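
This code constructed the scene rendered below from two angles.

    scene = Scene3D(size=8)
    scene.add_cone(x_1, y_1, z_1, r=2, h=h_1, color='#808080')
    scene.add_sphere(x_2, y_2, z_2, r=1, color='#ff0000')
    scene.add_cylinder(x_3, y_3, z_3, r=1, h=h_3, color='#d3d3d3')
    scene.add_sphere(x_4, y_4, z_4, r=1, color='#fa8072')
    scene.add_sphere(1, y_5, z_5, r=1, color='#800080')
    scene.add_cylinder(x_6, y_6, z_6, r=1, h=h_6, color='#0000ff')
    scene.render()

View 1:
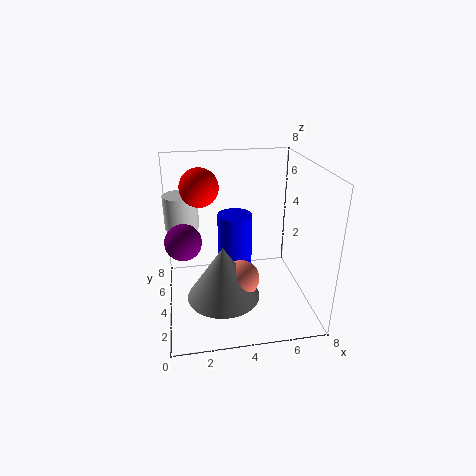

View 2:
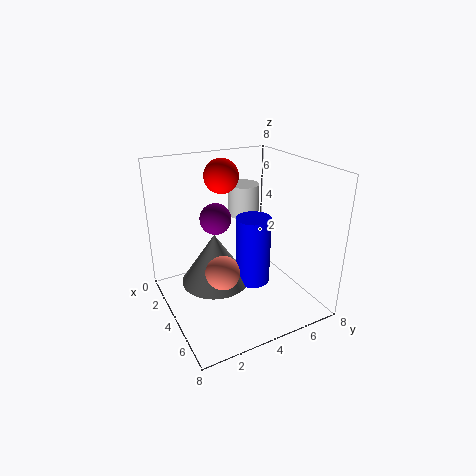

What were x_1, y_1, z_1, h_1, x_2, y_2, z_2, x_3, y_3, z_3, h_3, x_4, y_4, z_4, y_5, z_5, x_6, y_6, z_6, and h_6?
x_1 = 3
y_1 = 3
z_1 = 1
h_1 = 3
x_2 = 2
y_2 = 4
z_2 = 7
x_3 = 1
y_3 = 6
z_3 = 4
h_3 = 2
x_4 = 4
y_4 = 3
z_4 = 2
y_5 = 4
z_5 = 4
x_6 = 4
y_6 = 5
z_6 = 1
h_6 = 4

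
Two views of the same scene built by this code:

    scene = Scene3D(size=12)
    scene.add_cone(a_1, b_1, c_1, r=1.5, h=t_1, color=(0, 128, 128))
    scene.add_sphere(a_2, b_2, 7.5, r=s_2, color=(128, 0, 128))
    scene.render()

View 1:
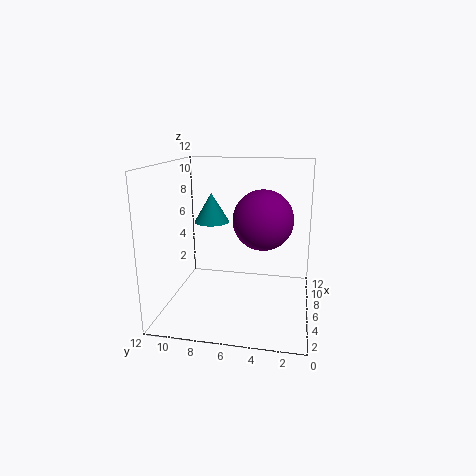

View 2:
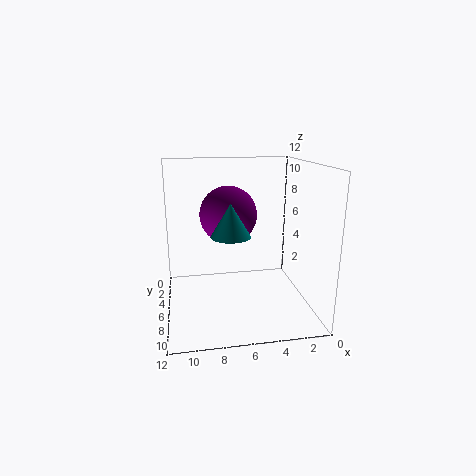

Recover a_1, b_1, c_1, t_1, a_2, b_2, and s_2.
a_1 = 7
b_1 = 8.5
c_1 = 7
t_1 = 2.5
a_2 = 6.5
b_2 = 4
s_2 = 2.5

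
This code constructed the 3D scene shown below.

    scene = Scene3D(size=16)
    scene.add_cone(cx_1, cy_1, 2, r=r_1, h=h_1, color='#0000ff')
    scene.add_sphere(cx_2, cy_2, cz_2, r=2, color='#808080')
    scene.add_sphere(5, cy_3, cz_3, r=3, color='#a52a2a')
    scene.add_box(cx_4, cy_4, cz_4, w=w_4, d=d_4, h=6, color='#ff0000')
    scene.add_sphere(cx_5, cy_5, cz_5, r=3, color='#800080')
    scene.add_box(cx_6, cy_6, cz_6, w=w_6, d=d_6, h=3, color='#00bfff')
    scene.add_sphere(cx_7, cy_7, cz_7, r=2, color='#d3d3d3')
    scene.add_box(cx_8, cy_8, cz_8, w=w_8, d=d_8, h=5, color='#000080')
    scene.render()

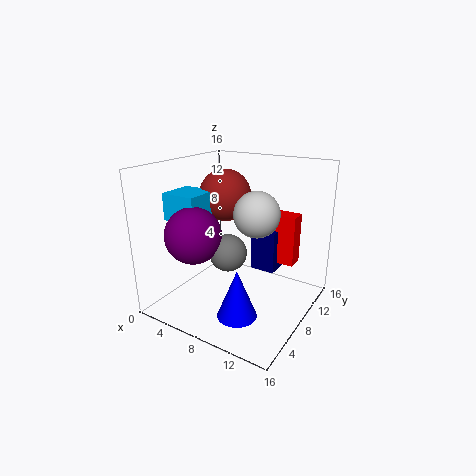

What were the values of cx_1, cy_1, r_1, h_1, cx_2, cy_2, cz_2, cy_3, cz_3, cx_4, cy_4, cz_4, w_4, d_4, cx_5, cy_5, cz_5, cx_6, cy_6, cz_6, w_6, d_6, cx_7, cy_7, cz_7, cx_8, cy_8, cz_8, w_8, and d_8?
cx_1 = 11; cy_1 = 3; r_1 = 2; h_1 = 5; cx_2 = 8; cy_2 = 6; cz_2 = 7; cy_3 = 10; cz_3 = 12; cx_4 = 9; cy_4 = 12; cz_4 = 4; w_4 = 4; d_4 = 2; cx_5 = 5; cy_5 = 4; cz_5 = 9; cx_6 = 1; cy_6 = 4; cz_6 = 10; w_6 = 4; d_6 = 4; cx_7 = 13; cy_7 = 3; cz_7 = 13; cx_8 = 8; cy_8 = 11; cz_8 = 3; w_8 = 3; d_8 = 5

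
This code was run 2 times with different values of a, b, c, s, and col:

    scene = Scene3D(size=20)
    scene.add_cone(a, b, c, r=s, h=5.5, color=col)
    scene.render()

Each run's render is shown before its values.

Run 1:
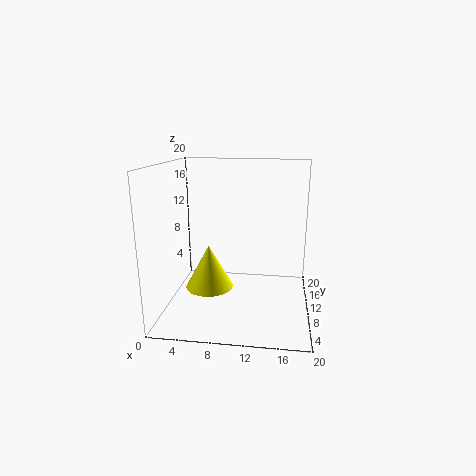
a = 7
b = 5
c = 5
s = 3
col = 'yellow'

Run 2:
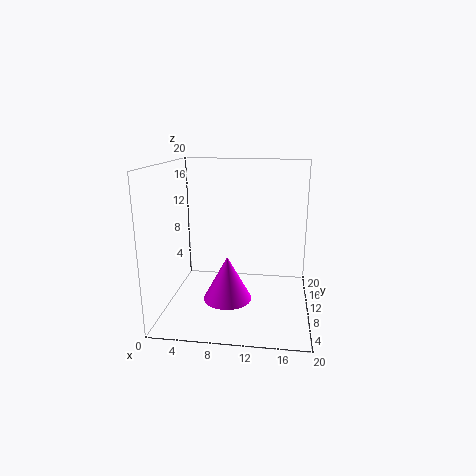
a = 9.5
b = 4
c = 4
s = 3
col = 'magenta'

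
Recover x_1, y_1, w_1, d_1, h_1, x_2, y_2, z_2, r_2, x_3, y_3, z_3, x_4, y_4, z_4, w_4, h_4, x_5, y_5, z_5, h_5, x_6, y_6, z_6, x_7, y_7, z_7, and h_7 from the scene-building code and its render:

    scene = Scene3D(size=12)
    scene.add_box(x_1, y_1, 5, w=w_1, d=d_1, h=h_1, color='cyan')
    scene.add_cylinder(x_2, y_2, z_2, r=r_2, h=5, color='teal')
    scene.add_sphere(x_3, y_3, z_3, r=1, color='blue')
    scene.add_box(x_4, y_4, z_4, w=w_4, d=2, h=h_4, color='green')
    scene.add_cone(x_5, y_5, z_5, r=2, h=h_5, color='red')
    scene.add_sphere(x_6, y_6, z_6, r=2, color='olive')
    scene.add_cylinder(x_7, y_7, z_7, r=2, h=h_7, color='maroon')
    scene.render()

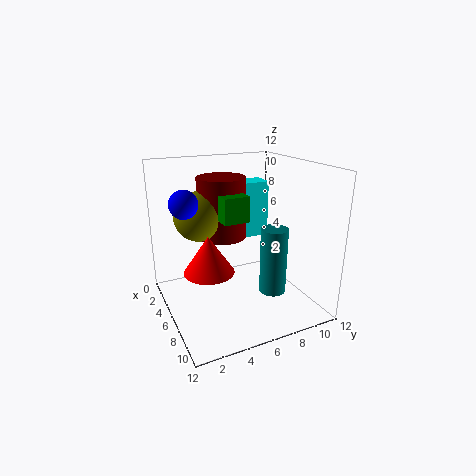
x_1 = 2; y_1 = 7; w_1 = 2; d_1 = 3; h_1 = 5; x_2 = 10; y_2 = 7; z_2 = 3; r_2 = 1; x_3 = 8; y_3 = 1; z_3 = 10; x_4 = 6; y_4 = 4; z_4 = 8; w_4 = 2; h_4 = 2; x_5 = 7; y_5 = 3; z_5 = 4; h_5 = 3; x_6 = 5; y_6 = 3; z_6 = 8; x_7 = 5; y_7 = 5; z_7 = 6; h_7 = 5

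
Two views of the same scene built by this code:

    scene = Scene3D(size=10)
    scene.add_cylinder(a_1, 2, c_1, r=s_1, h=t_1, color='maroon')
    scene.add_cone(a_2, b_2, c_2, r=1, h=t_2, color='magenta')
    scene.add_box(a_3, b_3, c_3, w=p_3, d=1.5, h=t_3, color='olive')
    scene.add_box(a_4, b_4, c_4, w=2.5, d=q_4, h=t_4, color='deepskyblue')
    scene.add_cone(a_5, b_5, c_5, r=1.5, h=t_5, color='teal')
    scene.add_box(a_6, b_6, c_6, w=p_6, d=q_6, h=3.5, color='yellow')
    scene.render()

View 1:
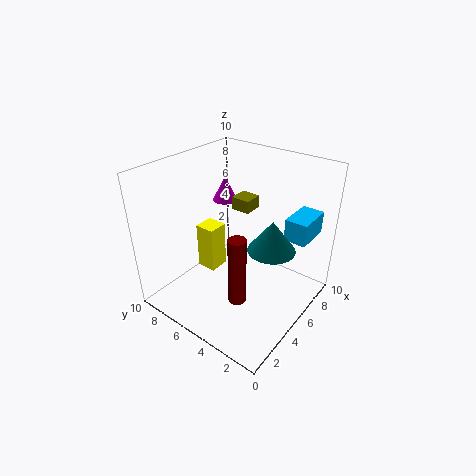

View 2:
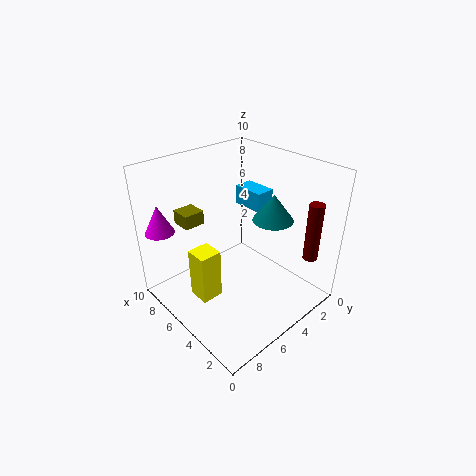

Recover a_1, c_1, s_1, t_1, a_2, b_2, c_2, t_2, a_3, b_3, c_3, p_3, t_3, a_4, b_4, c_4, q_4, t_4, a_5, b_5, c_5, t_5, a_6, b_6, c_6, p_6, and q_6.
a_1 = 1
c_1 = 4
s_1 = 0.5
t_1 = 4
a_2 = 8.5
b_2 = 9
c_2 = 5.5
t_2 = 2
a_3 = 7.5
b_3 = 6
c_3 = 5.5
p_3 = 1.5
t_3 = 1
a_4 = 6
b_4 = 0.5
c_4 = 5.5
q_4 = 1.5
t_4 = 1.5
a_5 = 4.5
b_5 = 2
c_5 = 5.5
t_5 = 2
a_6 = 4.5
b_6 = 7
c_6 = 1.5
p_6 = 1.5
q_6 = 1.5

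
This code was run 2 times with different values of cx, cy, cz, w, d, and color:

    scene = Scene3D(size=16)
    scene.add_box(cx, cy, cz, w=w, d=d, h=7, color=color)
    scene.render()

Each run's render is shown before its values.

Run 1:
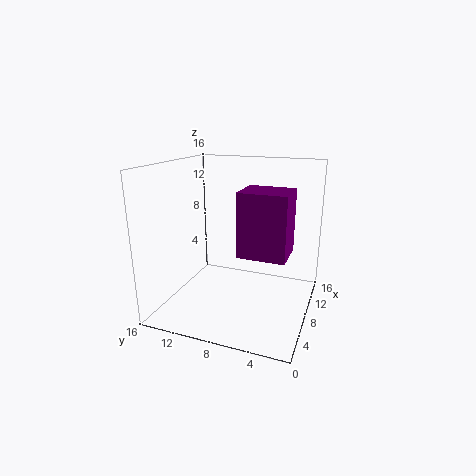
cx = 6; cy = 2.25; cz = 6.5; w = 4.5; d = 5.25; color = 'purple'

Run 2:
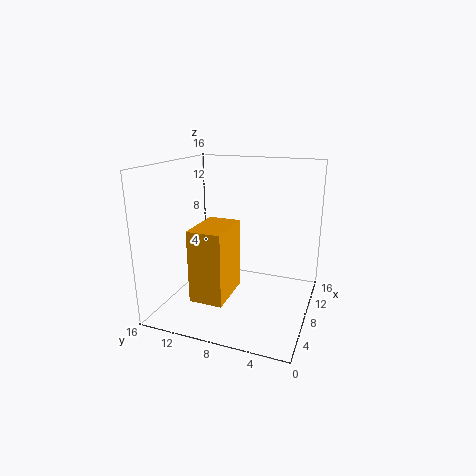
cx = 0.25; cy = 6.75; cz = 4; w = 5; d = 3.25; color = 'orange'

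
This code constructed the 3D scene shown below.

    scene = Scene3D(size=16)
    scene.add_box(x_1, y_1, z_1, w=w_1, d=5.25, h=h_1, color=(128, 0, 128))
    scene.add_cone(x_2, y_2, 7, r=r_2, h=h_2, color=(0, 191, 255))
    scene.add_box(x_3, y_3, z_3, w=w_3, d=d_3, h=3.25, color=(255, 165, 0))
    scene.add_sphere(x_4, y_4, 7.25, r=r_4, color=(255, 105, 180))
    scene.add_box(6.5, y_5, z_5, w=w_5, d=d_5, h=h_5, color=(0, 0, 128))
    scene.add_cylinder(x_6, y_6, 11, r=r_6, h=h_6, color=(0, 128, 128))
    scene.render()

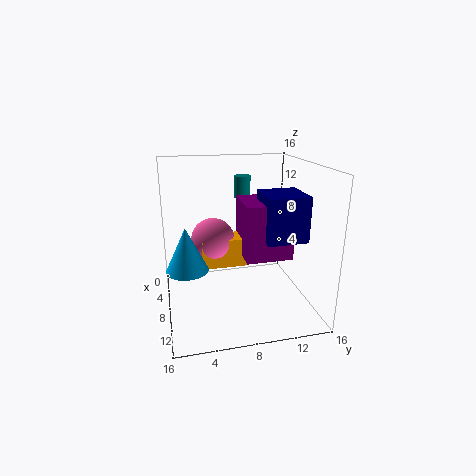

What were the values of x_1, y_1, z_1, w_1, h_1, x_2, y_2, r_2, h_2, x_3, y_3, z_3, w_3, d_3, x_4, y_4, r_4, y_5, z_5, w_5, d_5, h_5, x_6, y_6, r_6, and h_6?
x_1 = 4.75, y_1 = 8.5, z_1 = 5.75, w_1 = 5.5, h_1 = 6.25, x_2 = 12.5, y_2 = 2, r_2 = 2, h_2 = 4.25, x_3 = 5.25, y_3 = 4, z_3 = 4.5, w_3 = 2.75, d_3 = 5.25, x_4 = 6, y_4 = 5.5, r_4 = 2.5, y_5 = 10.5, z_5 = 8, w_5 = 4.75, d_5 = 4.5, h_5 = 5, x_6 = 2, y_6 = 10, r_6 = 1, h_6 = 2.75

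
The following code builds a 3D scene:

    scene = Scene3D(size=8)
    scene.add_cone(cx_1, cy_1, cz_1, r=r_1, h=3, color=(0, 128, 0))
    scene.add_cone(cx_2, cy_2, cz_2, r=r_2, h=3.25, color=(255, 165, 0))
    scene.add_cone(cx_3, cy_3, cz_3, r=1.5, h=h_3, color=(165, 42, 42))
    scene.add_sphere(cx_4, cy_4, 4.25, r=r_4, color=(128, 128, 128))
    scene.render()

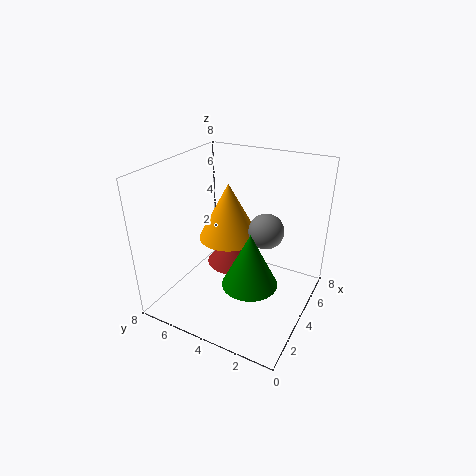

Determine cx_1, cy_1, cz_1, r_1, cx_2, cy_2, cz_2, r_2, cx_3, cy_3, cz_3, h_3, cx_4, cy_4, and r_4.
cx_1 = 3; cy_1 = 2.75; cz_1 = 2; r_1 = 1.5; cx_2 = 4.75; cy_2 = 5; cz_2 = 3.5; r_2 = 1.75; cx_3 = 4; cy_3 = 4.25; cz_3 = 2.5; h_3 = 1.75; cx_4 = 5; cy_4 = 2.75; r_4 = 1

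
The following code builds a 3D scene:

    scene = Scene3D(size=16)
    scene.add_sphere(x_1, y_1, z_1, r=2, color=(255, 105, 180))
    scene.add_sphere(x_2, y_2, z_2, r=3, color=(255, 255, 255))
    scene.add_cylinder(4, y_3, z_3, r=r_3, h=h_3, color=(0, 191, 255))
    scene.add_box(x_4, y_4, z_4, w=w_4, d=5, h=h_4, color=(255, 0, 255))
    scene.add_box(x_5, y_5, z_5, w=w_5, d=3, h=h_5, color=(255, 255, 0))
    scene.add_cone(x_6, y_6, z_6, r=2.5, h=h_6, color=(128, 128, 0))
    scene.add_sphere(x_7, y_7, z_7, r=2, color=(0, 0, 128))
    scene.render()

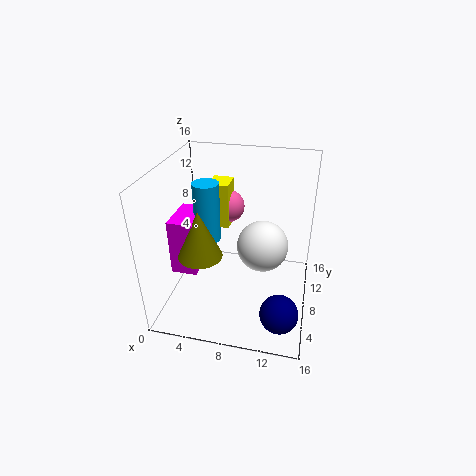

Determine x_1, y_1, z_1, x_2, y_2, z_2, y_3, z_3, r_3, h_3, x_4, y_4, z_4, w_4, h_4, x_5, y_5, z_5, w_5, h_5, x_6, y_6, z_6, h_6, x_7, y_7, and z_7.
x_1 = 5.5; y_1 = 13.5; z_1 = 9; x_2 = 10.5; y_2 = 10; z_2 = 6; y_3 = 9.5; z_3 = 6.5; r_3 = 1.5; h_3 = 7; x_4 = 0.5; y_4 = 6; z_4 = 3.5; w_4 = 3; h_4 = 6.5; x_5 = 3.5; y_5 = 11.5; z_5 = 7; w_5 = 2.5; h_5 = 5.5; x_6 = 4; y_6 = 6.5; z_6 = 6; h_6 = 5.5; x_7 = 13.5; y_7 = 3; z_7 = 2.5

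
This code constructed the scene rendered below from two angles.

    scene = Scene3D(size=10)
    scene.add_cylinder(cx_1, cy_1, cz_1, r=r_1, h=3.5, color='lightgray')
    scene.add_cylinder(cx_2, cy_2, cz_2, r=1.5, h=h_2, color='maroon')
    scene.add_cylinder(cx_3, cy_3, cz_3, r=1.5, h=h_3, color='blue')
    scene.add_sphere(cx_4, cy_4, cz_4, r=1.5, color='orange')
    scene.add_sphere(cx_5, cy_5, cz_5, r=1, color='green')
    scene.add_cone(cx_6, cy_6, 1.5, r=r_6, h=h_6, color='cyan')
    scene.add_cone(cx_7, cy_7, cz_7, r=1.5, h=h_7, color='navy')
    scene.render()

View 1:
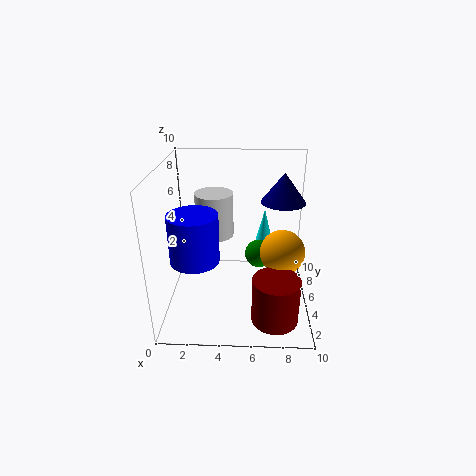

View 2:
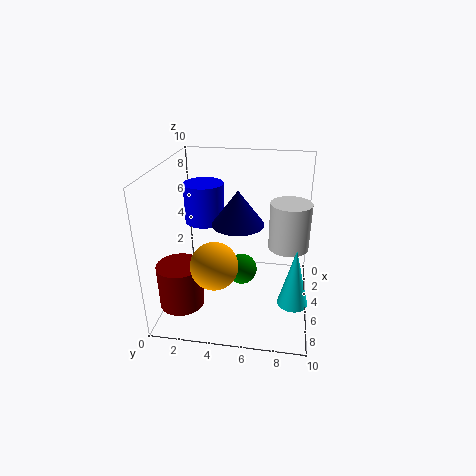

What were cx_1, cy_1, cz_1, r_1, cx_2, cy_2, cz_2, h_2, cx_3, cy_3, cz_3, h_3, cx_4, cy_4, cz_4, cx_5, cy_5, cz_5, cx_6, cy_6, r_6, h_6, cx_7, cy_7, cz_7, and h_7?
cx_1 = 3
cy_1 = 8.5
cz_1 = 3.5
r_1 = 1.5
cx_2 = 7.5
cy_2 = 1.5
cz_2 = 1
h_2 = 3
cx_3 = 2.5
cy_3 = 2
cz_3 = 5
h_3 = 3
cx_4 = 8
cy_4 = 4
cz_4 = 4.5
cx_5 = 6.5
cy_5 = 5.5
cz_5 = 3.5
cx_6 = 7
cy_6 = 9
r_6 = 1
h_6 = 4
cx_7 = 8
cy_7 = 5.5
cz_7 = 7.5
h_7 = 2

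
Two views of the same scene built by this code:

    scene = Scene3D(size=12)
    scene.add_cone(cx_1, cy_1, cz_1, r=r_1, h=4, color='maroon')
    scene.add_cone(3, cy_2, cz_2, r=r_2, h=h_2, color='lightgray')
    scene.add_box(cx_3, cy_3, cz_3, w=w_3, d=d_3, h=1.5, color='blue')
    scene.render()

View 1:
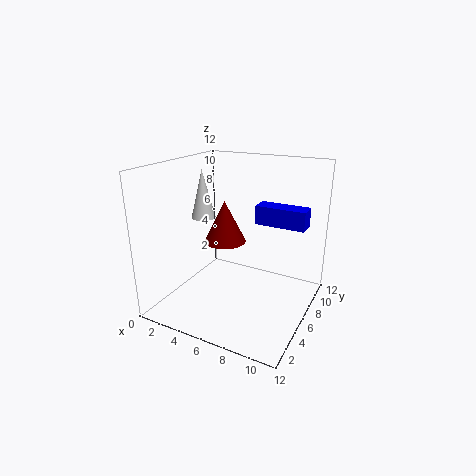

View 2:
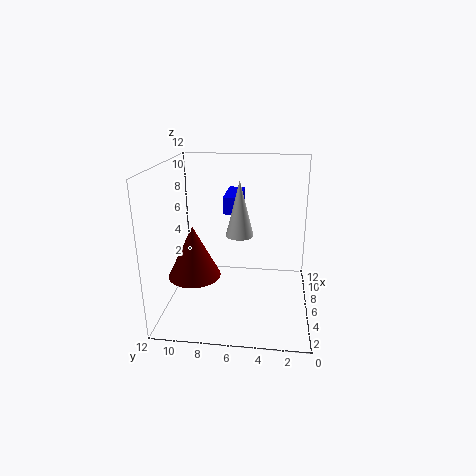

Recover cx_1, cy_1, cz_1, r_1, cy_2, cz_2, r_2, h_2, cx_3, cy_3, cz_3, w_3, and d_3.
cx_1 = 3; cy_1 = 9; cz_1 = 4; r_1 = 2; cy_2 = 5.5; cz_2 = 7.5; r_2 = 1; h_2 = 4; cx_3 = 7.5; cy_3 = 6; cz_3 = 7.5; w_3 = 4; d_3 = 1.5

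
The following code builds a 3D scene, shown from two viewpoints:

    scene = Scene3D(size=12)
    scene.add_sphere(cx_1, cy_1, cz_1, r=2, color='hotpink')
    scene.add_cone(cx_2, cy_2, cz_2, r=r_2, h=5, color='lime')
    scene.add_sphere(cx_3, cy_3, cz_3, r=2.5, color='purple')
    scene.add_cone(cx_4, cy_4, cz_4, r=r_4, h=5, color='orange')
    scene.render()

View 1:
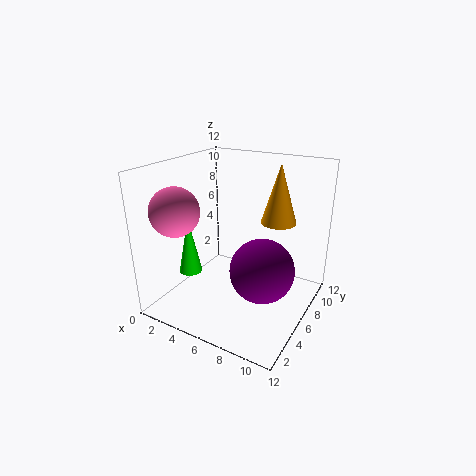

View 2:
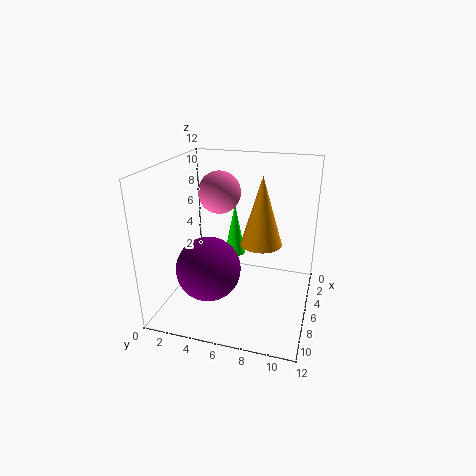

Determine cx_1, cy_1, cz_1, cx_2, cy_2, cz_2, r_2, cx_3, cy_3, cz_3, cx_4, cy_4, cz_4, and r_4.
cx_1 = 2, cy_1 = 3, cz_1 = 8.5, cx_2 = 2, cy_2 = 4.5, cz_2 = 2.5, r_2 = 1, cx_3 = 9, cy_3 = 4.5, cz_3 = 4.5, cx_4 = 8.5, cy_4 = 8.5, cz_4 = 7, r_4 = 1.5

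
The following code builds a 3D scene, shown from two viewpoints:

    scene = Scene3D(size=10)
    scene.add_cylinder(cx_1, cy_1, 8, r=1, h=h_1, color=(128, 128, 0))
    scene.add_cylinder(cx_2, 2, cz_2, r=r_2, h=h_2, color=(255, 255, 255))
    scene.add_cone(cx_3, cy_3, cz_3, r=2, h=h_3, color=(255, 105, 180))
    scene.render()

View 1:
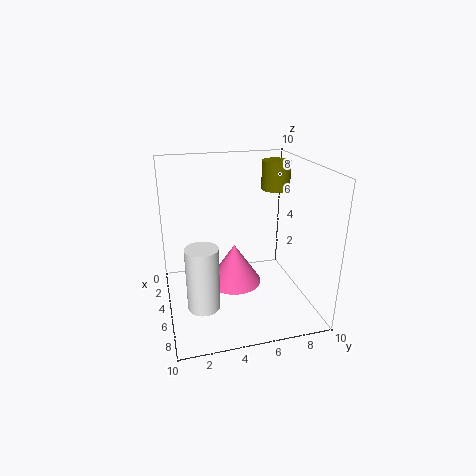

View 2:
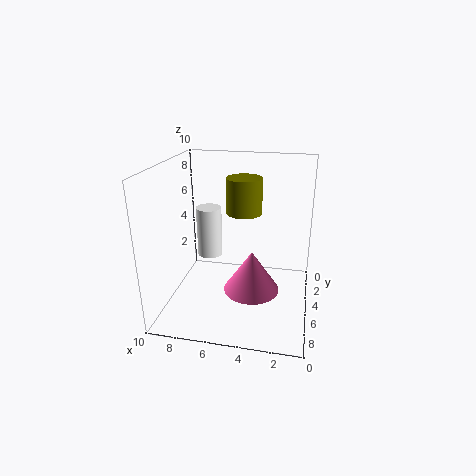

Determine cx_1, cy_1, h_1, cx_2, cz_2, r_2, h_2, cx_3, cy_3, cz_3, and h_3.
cx_1 = 4, cy_1 = 8, h_1 = 2, cx_2 = 8, cz_2 = 2, r_2 = 1, h_2 = 4, cx_3 = 4, cy_3 = 5, cz_3 = 1, h_3 = 3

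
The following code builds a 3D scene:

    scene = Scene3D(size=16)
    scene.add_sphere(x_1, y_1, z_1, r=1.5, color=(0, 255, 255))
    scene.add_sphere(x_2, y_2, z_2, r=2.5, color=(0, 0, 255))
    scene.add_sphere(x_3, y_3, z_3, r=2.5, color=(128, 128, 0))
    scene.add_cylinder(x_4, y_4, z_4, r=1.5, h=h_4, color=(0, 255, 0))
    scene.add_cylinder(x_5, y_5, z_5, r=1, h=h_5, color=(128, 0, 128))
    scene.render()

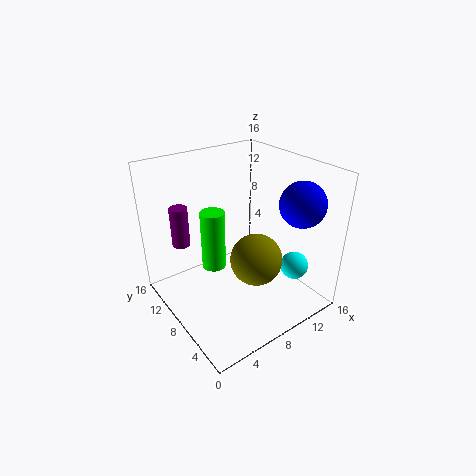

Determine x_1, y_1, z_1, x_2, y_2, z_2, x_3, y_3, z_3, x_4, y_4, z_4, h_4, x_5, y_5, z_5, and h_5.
x_1 = 12, y_1 = 3, z_1 = 5.5, x_2 = 13.5, y_2 = 4, z_2 = 12, x_3 = 6.5, y_3 = 3, z_3 = 8.5, x_4 = 7.5, y_4 = 12.5, z_4 = 2, h_4 = 7.5, x_5 = 3, y_5 = 12, z_5 = 7, h_5 = 4.5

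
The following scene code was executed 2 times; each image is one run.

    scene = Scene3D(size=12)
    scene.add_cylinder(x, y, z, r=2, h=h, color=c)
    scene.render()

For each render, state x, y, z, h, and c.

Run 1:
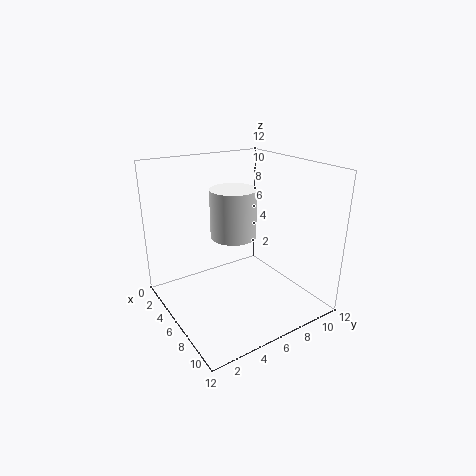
x = 4.5, y = 6.5, z = 5.5, h = 4.25, c = 'white'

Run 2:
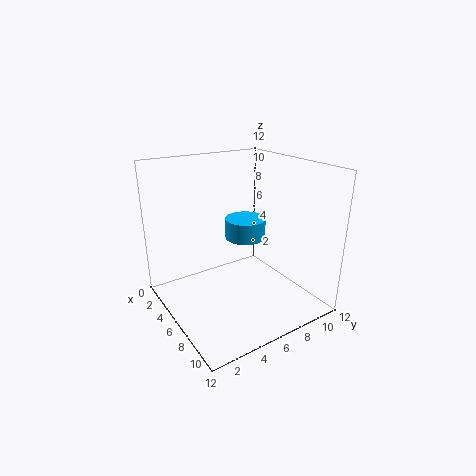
x = 2, y = 9.5, z = 3.75, h = 2, c = 'deepskyblue'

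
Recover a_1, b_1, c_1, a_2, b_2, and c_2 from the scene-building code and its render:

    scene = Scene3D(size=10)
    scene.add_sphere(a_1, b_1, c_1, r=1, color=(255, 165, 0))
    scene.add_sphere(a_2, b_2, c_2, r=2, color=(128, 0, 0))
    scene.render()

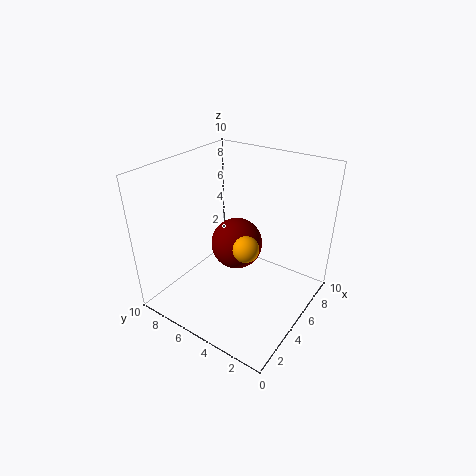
a_1 = 6
b_1 = 5
c_1 = 3.5
a_2 = 7
b_2 = 6.5
c_2 = 3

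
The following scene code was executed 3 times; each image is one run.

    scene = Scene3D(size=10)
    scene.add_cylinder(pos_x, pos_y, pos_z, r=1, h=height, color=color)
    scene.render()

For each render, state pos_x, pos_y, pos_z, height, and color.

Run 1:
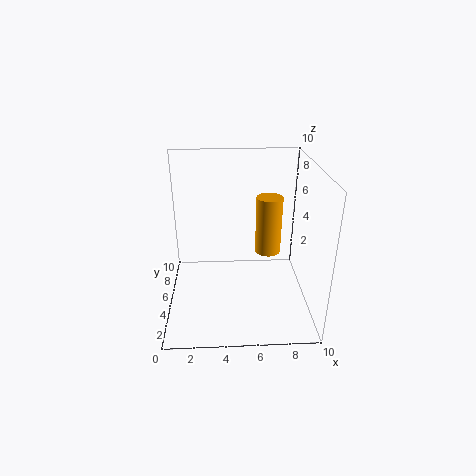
pos_x = 7.5
pos_y = 7.5
pos_z = 2.5
height = 4.5
color = 'orange'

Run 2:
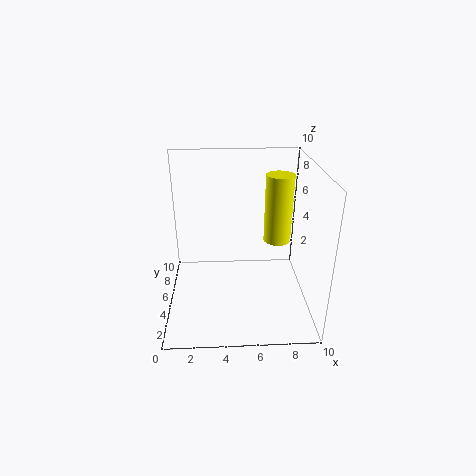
pos_x = 8
pos_y = 6.5
pos_z = 4
height = 5
color = 'yellow'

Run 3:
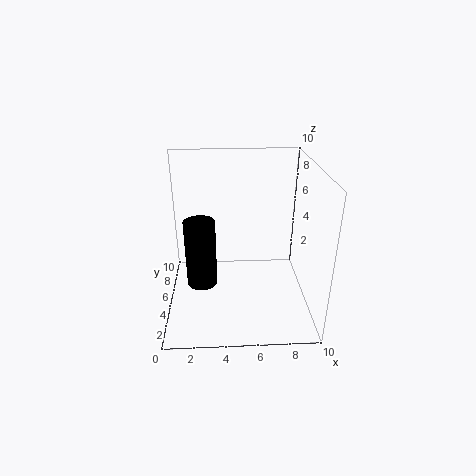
pos_x = 2.5
pos_y = 3.5
pos_z = 2.5
height = 4.5
color = 'black'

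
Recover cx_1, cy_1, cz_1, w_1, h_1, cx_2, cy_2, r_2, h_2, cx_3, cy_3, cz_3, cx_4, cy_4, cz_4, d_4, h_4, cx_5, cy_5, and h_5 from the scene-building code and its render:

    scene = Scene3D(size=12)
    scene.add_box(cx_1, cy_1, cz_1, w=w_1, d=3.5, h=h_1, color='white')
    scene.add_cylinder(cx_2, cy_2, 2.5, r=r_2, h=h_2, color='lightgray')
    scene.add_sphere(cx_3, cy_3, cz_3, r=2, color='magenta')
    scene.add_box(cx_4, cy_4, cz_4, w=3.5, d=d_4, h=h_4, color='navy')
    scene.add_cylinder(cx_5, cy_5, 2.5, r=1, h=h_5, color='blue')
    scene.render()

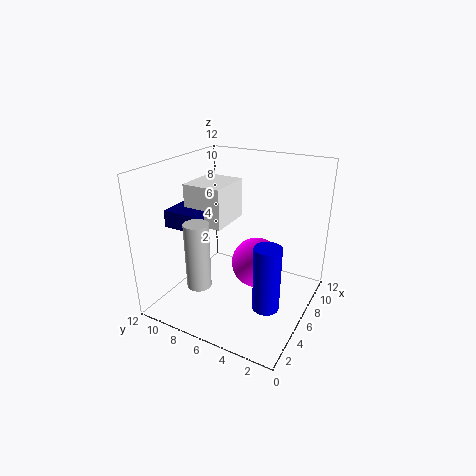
cx_1 = 5.5
cy_1 = 7.5
cz_1 = 6.5
w_1 = 4
h_1 = 3.5
cx_2 = 3
cy_2 = 8
r_2 = 1
h_2 = 5.5
cx_3 = 5.5
cy_3 = 4
cz_3 = 4.5
cx_4 = 4
cy_4 = 9
cz_4 = 6.5
d_4 = 3
h_4 = 1.5
cx_5 = 3
cy_5 = 2
h_5 = 5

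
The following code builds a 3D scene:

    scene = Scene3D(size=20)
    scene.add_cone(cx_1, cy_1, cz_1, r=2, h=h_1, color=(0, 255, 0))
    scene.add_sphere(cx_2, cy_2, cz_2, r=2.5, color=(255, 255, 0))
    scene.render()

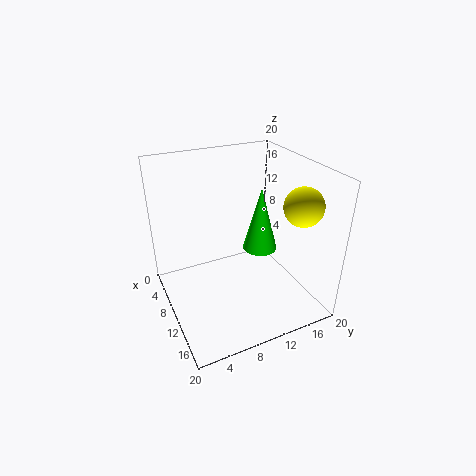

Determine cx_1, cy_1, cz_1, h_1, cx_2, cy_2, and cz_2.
cx_1 = 16; cy_1 = 10; cz_1 = 12; h_1 = 7.5; cx_2 = 16; cy_2 = 16; cz_2 = 16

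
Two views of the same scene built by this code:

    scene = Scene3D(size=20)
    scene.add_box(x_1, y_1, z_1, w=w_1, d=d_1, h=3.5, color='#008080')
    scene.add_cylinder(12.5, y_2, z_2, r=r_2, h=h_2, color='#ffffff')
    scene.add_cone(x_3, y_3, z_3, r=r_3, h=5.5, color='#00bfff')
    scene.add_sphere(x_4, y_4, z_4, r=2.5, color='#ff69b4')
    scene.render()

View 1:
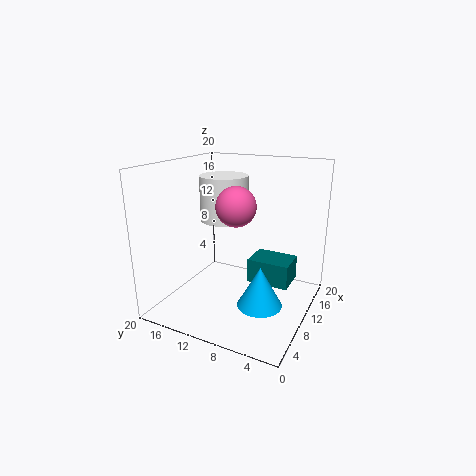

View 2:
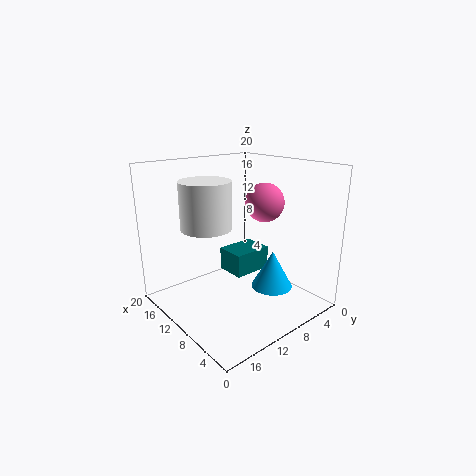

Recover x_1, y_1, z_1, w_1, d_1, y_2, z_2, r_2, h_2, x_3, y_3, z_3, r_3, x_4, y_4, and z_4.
x_1 = 11
y_1 = 3
z_1 = 3
w_1 = 4.5
d_1 = 6
y_2 = 13.5
z_2 = 11.5
r_2 = 3.5
h_2 = 6.5
x_3 = 7.5
y_3 = 5.5
z_3 = 2
r_3 = 3
x_4 = 6.5
y_4 = 8.5
z_4 = 15.5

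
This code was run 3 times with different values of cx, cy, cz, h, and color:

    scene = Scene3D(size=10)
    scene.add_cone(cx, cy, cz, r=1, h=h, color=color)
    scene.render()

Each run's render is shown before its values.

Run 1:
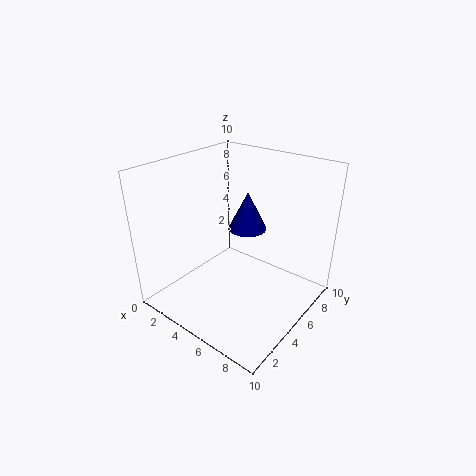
cx = 8; cy = 2; cz = 8; h = 2; color = 'navy'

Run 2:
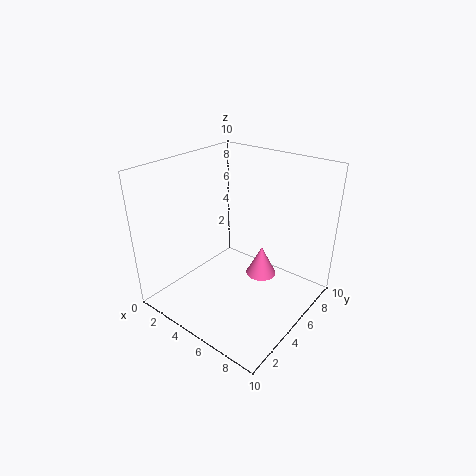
cx = 7; cy = 5; cz = 3; h = 2; color = 'hotpink'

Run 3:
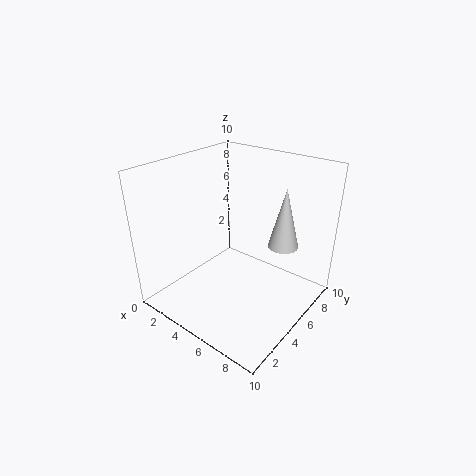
cx = 8; cy = 6; cz = 5; h = 4; color = 'lightgray'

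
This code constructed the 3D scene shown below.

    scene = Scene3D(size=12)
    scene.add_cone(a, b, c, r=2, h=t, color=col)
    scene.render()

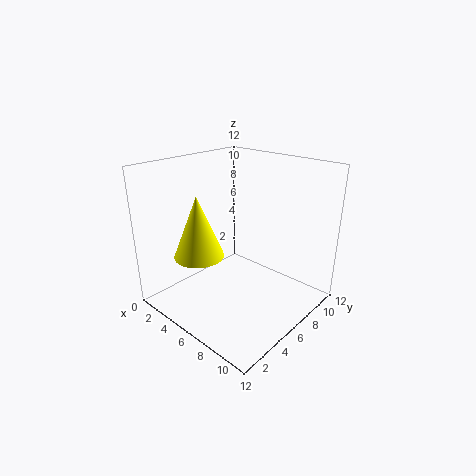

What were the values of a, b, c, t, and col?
a = 4.5
b = 3
c = 5
t = 5
col = 'yellow'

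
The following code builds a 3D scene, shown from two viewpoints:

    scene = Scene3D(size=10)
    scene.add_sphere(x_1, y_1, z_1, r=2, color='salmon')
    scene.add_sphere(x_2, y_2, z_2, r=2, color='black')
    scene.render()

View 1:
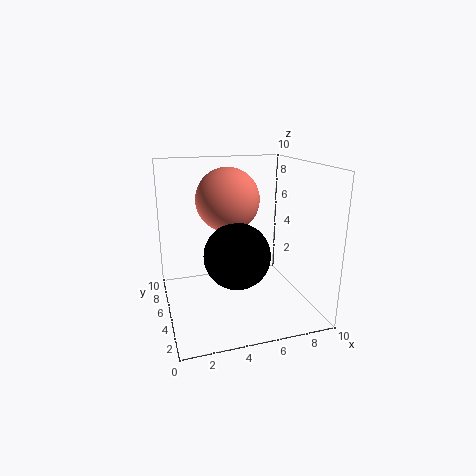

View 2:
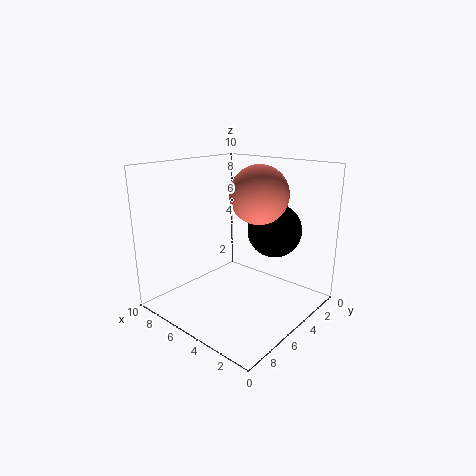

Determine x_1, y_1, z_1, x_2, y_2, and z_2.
x_1 = 4; y_1 = 4; z_1 = 8; x_2 = 4; y_2 = 2; z_2 = 5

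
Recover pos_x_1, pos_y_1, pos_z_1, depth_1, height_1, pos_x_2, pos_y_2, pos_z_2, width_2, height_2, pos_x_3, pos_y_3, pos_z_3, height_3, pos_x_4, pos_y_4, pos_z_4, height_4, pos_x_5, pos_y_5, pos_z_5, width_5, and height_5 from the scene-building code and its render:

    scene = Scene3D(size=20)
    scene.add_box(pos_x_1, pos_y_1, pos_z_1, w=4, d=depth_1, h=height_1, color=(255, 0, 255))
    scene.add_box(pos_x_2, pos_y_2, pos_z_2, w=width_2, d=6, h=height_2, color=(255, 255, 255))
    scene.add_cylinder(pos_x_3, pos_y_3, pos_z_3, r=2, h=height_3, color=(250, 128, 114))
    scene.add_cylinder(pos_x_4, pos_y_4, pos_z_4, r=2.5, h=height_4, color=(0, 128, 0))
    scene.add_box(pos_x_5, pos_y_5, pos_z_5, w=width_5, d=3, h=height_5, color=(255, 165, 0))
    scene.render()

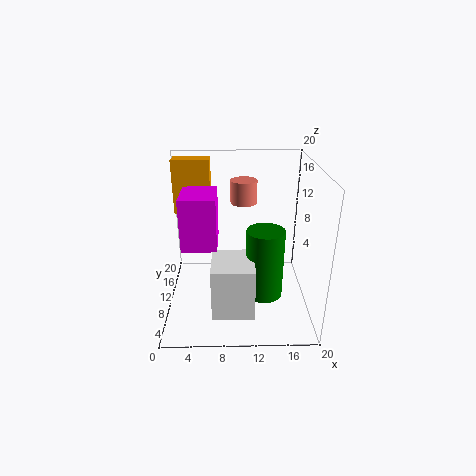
pos_x_1 = 3.5; pos_y_1 = 1.5; pos_z_1 = 12.5; depth_1 = 5; height_1 = 6; pos_x_2 = 6.5; pos_y_2 = 2.5; pos_z_2 = 2; width_2 = 5.5; height_2 = 7; pos_x_3 = 11; pos_y_3 = 16; pos_z_3 = 13; height_3 = 3.5; pos_x_4 = 13.5; pos_y_4 = 7; pos_z_4 = 3; height_4 = 9.5; pos_x_5 = 0.5; pos_y_5 = 15.5; pos_z_5 = 11.5; width_5 = 5.5; height_5 = 8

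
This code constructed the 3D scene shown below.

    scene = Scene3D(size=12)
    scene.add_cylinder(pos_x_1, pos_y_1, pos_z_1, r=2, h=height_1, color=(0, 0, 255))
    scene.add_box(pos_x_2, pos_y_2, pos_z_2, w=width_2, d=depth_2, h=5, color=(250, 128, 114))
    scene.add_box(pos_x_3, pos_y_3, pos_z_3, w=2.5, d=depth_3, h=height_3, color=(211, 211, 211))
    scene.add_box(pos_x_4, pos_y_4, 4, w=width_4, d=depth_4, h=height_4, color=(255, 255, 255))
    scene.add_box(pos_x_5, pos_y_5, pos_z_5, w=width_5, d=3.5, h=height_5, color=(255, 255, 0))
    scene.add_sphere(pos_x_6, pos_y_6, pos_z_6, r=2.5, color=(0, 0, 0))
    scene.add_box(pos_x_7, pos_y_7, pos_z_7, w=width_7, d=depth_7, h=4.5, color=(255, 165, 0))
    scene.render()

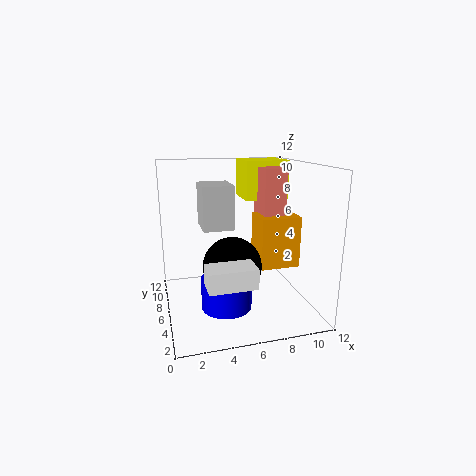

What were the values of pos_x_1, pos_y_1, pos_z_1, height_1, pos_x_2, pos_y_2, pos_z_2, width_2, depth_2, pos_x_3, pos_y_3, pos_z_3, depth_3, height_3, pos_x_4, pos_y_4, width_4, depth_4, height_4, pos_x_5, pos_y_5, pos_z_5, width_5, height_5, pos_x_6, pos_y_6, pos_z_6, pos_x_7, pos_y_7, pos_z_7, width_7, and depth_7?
pos_x_1 = 4.5; pos_y_1 = 4; pos_z_1 = 1; height_1 = 2.5; pos_x_2 = 8.5; pos_y_2 = 6.5; pos_z_2 = 6.5; width_2 = 2; depth_2 = 3; pos_x_3 = 3; pos_y_3 = 5; pos_z_3 = 7; depth_3 = 3; height_3 = 3.5; pos_x_4 = 2.5; pos_y_4 = 0.5; width_4 = 3.5; depth_4 = 2; height_4 = 1.5; pos_x_5 = 7.5; pos_y_5 = 8.5; pos_z_5 = 8.5; width_5 = 4; height_5 = 3.5; pos_x_6 = 5.5; pos_y_6 = 6; pos_z_6 = 3.5; pos_x_7 = 8; pos_y_7 = 5.5; pos_z_7 = 3; width_7 = 3.5; depth_7 = 3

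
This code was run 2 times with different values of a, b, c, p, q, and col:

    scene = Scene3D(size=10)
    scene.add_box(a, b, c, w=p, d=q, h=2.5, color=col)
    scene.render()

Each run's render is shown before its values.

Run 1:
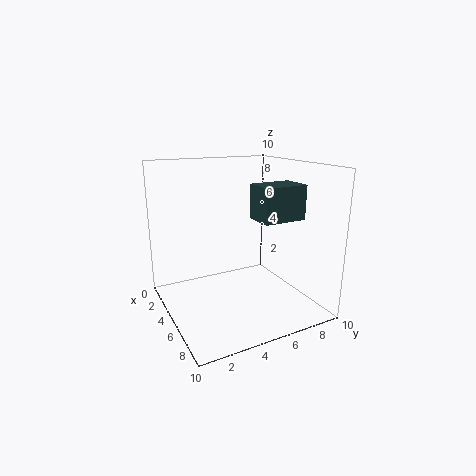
a = 4; b = 6.5; c = 6; p = 2.25; q = 3.25; col = 'darkslategray'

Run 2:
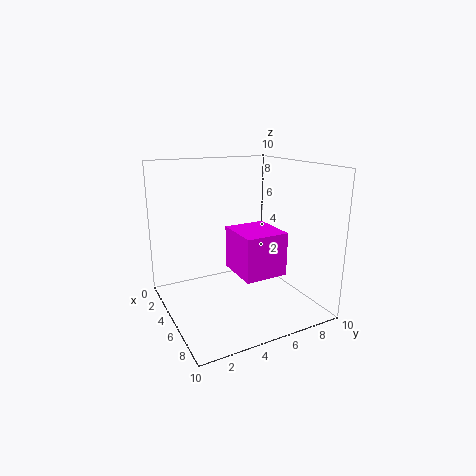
a = 7.25; b = 3; c = 4.25; p = 2.75; q = 2.5; col = 'magenta'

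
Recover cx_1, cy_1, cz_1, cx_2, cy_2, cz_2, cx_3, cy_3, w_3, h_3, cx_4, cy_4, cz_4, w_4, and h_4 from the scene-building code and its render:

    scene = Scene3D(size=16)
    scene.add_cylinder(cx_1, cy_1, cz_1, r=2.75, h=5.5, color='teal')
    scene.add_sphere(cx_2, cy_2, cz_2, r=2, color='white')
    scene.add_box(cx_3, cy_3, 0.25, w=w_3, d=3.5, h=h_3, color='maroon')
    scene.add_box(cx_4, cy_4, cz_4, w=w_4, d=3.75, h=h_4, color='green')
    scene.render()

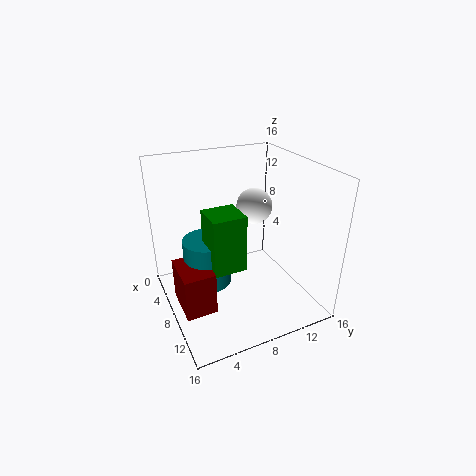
cx_1 = 6; cy_1 = 5; cz_1 = 2; cx_2 = 7; cy_2 = 10.5; cz_2 = 11; cx_3 = 5; cy_3 = 1; w_3 = 5; h_3 = 5; cx_4 = 6; cy_4 = 4.5; cz_4 = 4.75; w_4 = 3.75; h_4 = 6.5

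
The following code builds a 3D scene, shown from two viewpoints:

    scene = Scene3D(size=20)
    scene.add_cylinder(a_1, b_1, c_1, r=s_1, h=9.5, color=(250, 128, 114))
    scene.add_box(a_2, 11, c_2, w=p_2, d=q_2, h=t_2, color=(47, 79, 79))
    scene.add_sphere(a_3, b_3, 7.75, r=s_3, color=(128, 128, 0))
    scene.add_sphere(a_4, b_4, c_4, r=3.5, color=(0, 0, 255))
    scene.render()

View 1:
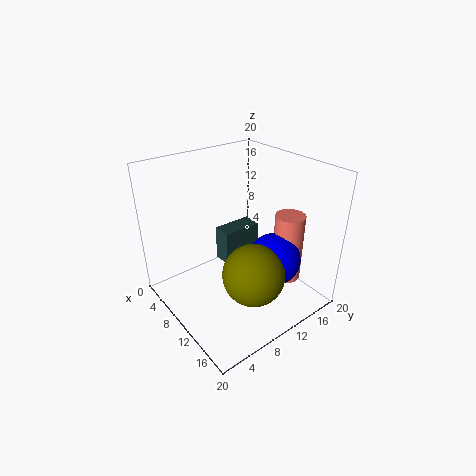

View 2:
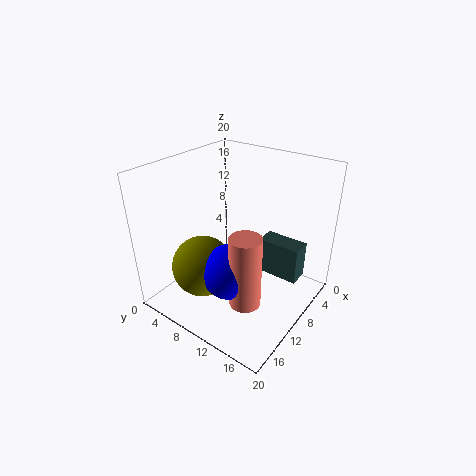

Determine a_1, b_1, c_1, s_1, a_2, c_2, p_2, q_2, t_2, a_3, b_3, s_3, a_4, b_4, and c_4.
a_1 = 15
b_1 = 14.75
c_1 = 4.5
s_1 = 2
a_2 = 3
c_2 = 2.75
p_2 = 3
q_2 = 6.25
t_2 = 5.5
a_3 = 15.5
b_3 = 8.25
s_3 = 4
a_4 = 15
b_4 = 12.25
c_4 = 8.25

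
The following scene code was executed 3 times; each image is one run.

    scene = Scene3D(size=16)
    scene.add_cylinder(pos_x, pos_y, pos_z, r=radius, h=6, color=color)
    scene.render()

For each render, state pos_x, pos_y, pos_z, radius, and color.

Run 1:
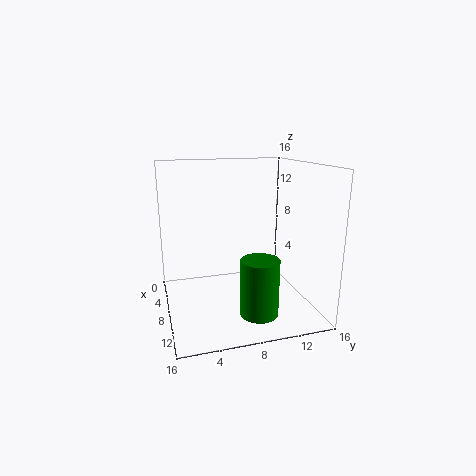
pos_x = 12.5; pos_y = 9; pos_z = 1; radius = 2; color = 'green'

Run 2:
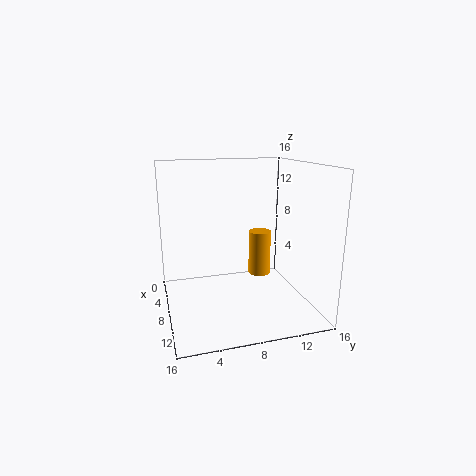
pos_x = 1.5; pos_y = 13; pos_z = 0.5; radius = 1.5; color = 'orange'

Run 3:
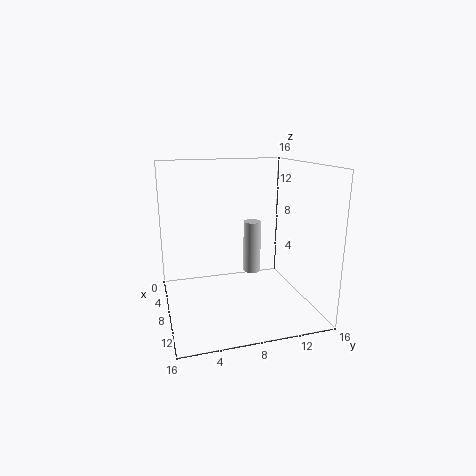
pos_x = 7; pos_y = 10; pos_z = 3.5; radius = 1; color = 'lightgray'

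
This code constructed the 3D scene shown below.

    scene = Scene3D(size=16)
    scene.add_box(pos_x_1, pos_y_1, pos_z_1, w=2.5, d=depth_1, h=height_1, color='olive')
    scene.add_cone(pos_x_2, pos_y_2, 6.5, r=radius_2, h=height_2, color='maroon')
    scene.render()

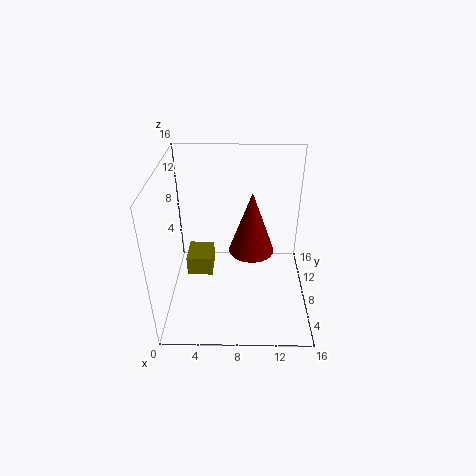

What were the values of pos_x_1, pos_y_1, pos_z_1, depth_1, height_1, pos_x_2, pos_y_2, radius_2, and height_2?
pos_x_1 = 3; pos_y_1 = 3.5; pos_z_1 = 6.5; depth_1 = 3; height_1 = 2; pos_x_2 = 9.5; pos_y_2 = 8; radius_2 = 2.5; height_2 = 7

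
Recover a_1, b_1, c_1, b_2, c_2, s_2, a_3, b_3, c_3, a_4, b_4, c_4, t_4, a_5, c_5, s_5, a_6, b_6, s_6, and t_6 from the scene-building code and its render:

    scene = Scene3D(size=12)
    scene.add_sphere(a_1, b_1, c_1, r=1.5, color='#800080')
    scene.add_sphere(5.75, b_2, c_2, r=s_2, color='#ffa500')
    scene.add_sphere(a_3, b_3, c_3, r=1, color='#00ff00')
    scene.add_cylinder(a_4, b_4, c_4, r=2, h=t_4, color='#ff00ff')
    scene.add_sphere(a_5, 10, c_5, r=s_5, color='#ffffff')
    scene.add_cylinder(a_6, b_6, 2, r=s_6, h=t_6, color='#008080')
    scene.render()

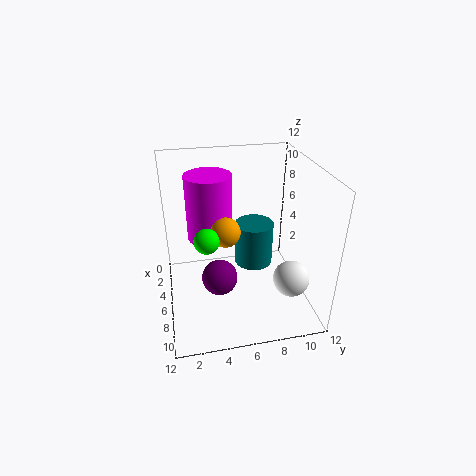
a_1 = 6.75, b_1 = 4.25, c_1 = 2.75, b_2 = 5, c_2 = 6.5, s_2 = 1.25, a_3 = 7.25, b_3 = 3.25, c_3 = 6.75, a_4 = 3.5, b_4 = 4, c_4 = 5, t_4 = 5.75, a_5 = 8.5, c_5 = 3, s_5 = 1.5, a_6 = 3.75, b_6 = 8, s_6 = 1.75, t_6 = 4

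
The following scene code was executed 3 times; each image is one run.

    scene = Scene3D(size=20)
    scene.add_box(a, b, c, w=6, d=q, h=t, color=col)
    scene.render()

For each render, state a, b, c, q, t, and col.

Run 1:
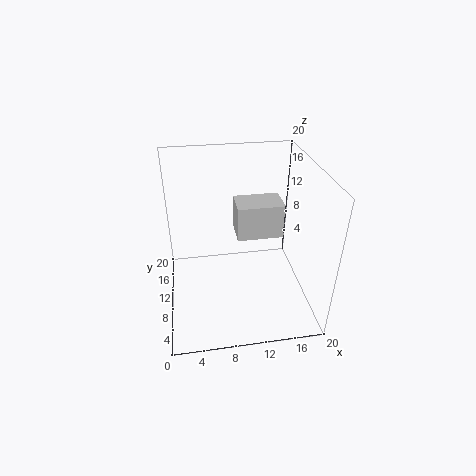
a = 9.5, b = 7, c = 11.5, q = 4, t = 4.5, col = 'lightgray'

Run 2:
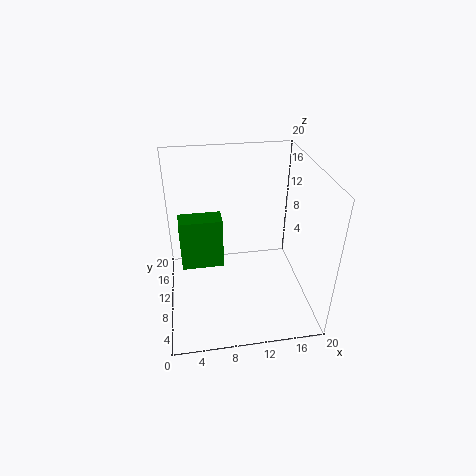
a = 2, b = 10.5, c = 5, q = 3, t = 7.5, col = 'green'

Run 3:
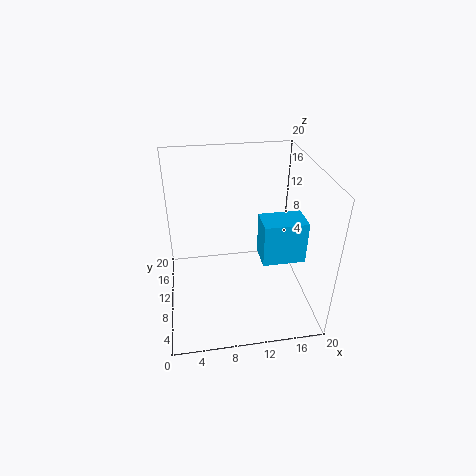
a = 13, b = 7, c = 7, q = 4, t = 6, col = 'deepskyblue'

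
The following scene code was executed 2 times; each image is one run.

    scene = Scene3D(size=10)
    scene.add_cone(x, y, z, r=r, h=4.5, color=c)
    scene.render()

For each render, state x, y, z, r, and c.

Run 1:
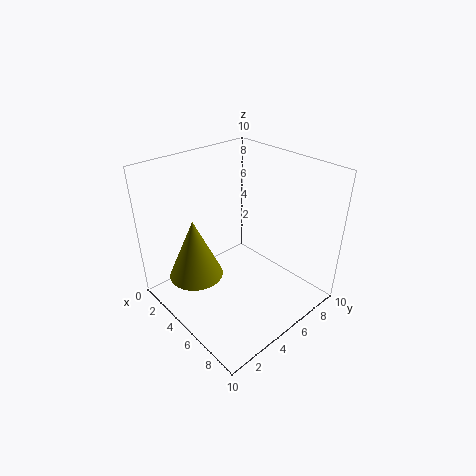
x = 2.5; y = 3; z = 1.5; r = 2; c = 'olive'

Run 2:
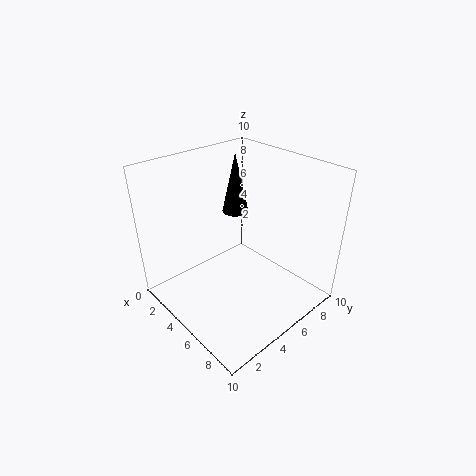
x = 2.5; y = 7; z = 5.5; r = 1; c = 'black'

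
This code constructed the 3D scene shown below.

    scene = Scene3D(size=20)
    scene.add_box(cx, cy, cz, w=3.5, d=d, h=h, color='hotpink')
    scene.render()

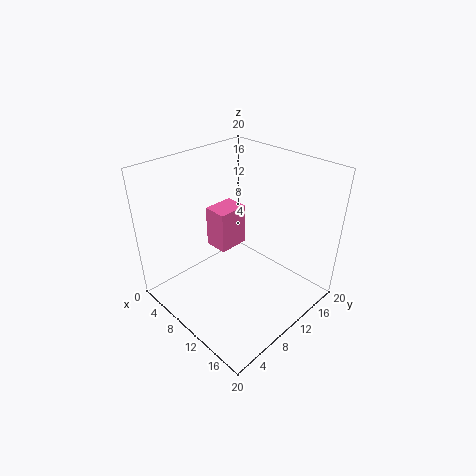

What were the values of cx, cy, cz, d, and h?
cx = 4.5, cy = 9, cz = 7, d = 4.5, h = 6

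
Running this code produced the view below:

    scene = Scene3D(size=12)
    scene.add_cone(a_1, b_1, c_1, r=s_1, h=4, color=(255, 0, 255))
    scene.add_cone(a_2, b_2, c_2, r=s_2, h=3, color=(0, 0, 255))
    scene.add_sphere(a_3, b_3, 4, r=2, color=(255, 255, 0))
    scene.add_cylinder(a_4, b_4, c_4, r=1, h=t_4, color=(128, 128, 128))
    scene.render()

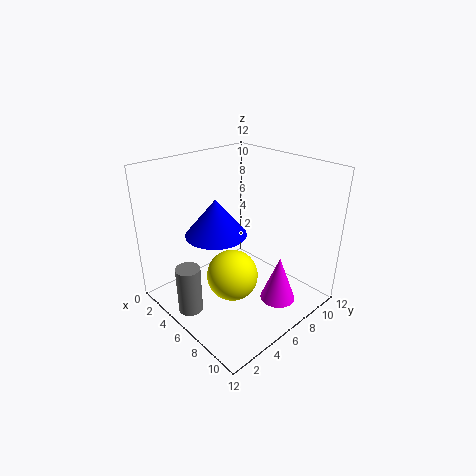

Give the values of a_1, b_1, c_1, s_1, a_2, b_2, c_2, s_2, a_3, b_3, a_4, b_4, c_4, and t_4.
a_1 = 9
b_1 = 8
c_1 = 0.5
s_1 = 1.5
a_2 = 5
b_2 = 4.5
c_2 = 6.5
s_2 = 2.5
a_3 = 7.5
b_3 = 4
a_4 = 5
b_4 = 1.5
c_4 = 0.5
t_4 = 4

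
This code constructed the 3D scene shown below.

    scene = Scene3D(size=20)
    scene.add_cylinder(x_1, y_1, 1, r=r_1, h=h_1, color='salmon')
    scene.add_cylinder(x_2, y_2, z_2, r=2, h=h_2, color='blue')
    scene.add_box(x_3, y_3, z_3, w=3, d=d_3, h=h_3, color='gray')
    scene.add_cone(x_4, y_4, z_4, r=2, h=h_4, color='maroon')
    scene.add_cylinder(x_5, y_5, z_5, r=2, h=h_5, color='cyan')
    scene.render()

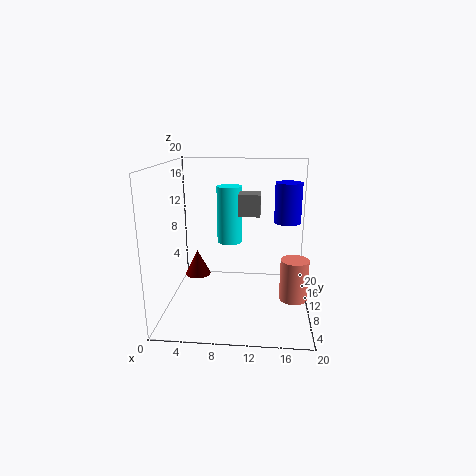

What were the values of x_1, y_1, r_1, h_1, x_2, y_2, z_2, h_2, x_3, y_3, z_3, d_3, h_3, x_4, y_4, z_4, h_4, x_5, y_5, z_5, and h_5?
x_1 = 18
y_1 = 10
r_1 = 2
h_1 = 6
x_2 = 17
y_2 = 15
z_2 = 11
h_2 = 6
x_3 = 10
y_3 = 10
z_3 = 13
d_3 = 3
h_3 = 3
x_4 = 3
y_4 = 15
z_4 = 2
h_4 = 4
x_5 = 8
y_5 = 17
z_5 = 7
h_5 = 9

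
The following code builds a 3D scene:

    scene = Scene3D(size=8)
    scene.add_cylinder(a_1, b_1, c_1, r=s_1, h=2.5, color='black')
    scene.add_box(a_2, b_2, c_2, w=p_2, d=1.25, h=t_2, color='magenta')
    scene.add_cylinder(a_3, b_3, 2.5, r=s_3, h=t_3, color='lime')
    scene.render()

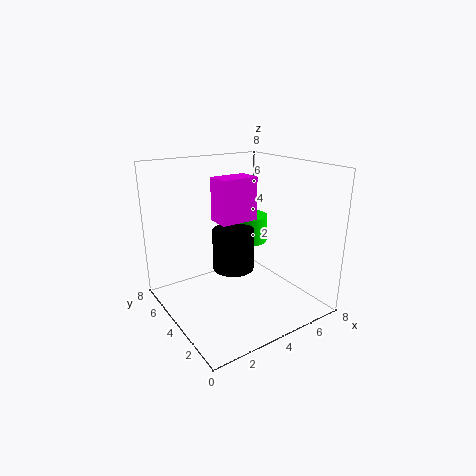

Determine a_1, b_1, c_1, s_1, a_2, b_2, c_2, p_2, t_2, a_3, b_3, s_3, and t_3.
a_1 = 4.5
b_1 = 5.25
c_1 = 1.5
s_1 = 1.25
a_2 = 2.5
b_2 = 3
c_2 = 5.25
p_2 = 2
t_2 = 2.25
a_3 = 6.5
b_3 = 6.5
s_3 = 1.25
t_3 = 1.75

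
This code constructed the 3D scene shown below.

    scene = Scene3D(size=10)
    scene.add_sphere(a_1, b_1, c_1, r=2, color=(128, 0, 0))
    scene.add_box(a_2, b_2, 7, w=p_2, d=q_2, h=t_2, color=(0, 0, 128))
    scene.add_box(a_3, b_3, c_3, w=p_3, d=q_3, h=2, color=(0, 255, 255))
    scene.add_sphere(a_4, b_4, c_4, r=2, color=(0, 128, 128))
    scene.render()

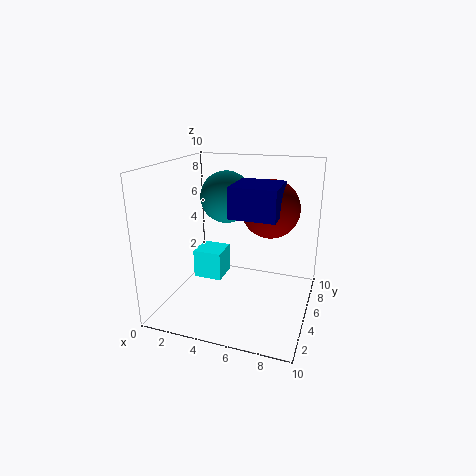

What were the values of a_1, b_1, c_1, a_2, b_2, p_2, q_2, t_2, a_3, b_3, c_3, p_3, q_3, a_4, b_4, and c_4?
a_1 = 7, b_1 = 6, c_1 = 7, a_2 = 5, b_2 = 3, p_2 = 3, q_2 = 3, t_2 = 2, a_3 = 2, b_3 = 4, c_3 = 2, p_3 = 2, q_3 = 2, a_4 = 3, b_4 = 8, c_4 = 7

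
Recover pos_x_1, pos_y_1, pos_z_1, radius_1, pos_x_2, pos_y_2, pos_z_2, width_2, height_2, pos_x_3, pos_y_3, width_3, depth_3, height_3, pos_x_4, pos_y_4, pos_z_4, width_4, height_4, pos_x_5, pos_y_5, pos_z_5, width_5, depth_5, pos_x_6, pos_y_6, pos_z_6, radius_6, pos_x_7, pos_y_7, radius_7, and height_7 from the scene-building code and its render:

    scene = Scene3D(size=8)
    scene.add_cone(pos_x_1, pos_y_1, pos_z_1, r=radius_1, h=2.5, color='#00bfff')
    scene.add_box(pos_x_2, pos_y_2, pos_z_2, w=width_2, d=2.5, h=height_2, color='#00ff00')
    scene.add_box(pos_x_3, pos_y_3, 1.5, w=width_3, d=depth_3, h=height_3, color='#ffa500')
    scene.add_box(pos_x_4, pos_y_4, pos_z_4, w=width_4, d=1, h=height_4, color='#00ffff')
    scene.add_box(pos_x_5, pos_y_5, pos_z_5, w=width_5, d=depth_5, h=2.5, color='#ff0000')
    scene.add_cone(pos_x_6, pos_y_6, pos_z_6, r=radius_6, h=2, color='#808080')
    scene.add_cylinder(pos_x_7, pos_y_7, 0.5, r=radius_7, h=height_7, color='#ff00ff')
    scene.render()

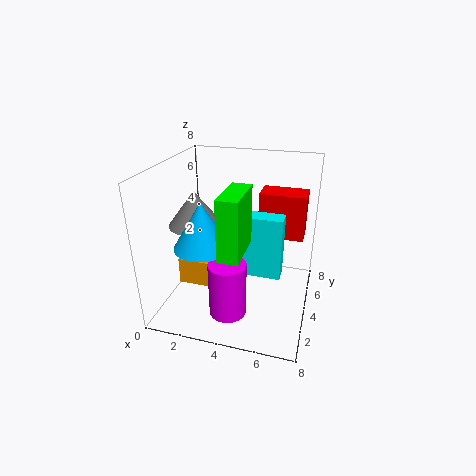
pos_x_1 = 2.5
pos_y_1 = 2.5
pos_z_1 = 4
radius_1 = 1.5
pos_x_2 = 4
pos_y_2 = 0.5
pos_z_2 = 4.5
width_2 = 1
height_2 = 3
pos_x_3 = 1
pos_y_3 = 2.5
width_3 = 2.5
depth_3 = 1.5
height_3 = 1.5
pos_x_4 = 4
pos_y_4 = 3.5
pos_z_4 = 2
width_4 = 2.5
height_4 = 3.5
pos_x_5 = 5
pos_y_5 = 4.5
pos_z_5 = 4
width_5 = 2.5
depth_5 = 1.5
pos_x_6 = 1.5
pos_y_6 = 4
pos_z_6 = 4.5
radius_6 = 1.5
pos_x_7 = 4
pos_y_7 = 2
radius_7 = 1
height_7 = 3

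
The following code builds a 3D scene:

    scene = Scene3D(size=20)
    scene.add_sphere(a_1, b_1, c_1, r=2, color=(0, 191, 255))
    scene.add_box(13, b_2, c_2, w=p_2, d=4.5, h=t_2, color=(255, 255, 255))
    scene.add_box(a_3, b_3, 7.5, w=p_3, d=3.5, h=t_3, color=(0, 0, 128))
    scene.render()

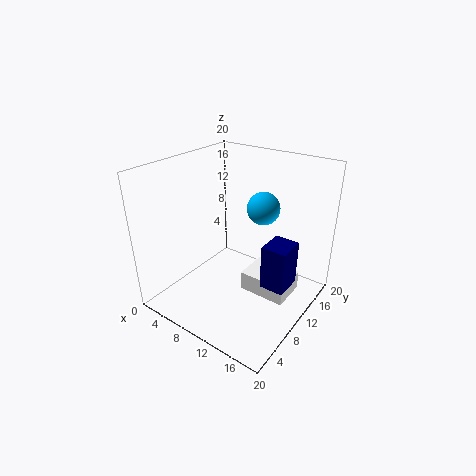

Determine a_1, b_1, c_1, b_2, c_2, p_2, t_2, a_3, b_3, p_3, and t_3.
a_1 = 14.5, b_1 = 9, c_1 = 16, b_2 = 6.5, c_2 = 5, p_2 = 6, t_2 = 2.5, a_3 = 16.5, b_3 = 5.5, p_3 = 3, t_3 = 5.5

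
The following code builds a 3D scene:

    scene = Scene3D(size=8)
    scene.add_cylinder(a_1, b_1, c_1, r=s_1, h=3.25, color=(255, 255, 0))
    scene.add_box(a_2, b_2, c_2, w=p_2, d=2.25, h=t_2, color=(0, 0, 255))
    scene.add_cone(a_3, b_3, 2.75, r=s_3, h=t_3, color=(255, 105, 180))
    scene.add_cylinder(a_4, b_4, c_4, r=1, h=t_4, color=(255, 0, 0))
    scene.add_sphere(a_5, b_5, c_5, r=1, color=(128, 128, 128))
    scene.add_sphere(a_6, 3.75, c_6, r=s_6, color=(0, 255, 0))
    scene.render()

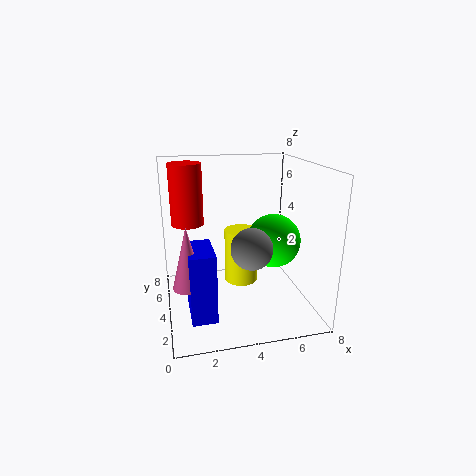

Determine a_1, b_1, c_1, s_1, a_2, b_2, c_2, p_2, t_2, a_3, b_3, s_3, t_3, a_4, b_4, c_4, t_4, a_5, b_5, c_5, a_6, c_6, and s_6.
a_1 = 4.5
b_1 = 5.25
c_1 = 0.75
s_1 = 1
a_2 = 1
b_2 = 0.75
c_2 = 1
p_2 = 1.25
t_2 = 3.5
a_3 = 1
b_3 = 1.5
s_3 = 0.75
t_3 = 3
a_4 = 1.5
b_4 = 7
c_4 = 4
t_4 = 3.75
a_5 = 4
b_5 = 1.25
c_5 = 4.5
a_6 = 6
c_6 = 3.75
s_6 = 1.5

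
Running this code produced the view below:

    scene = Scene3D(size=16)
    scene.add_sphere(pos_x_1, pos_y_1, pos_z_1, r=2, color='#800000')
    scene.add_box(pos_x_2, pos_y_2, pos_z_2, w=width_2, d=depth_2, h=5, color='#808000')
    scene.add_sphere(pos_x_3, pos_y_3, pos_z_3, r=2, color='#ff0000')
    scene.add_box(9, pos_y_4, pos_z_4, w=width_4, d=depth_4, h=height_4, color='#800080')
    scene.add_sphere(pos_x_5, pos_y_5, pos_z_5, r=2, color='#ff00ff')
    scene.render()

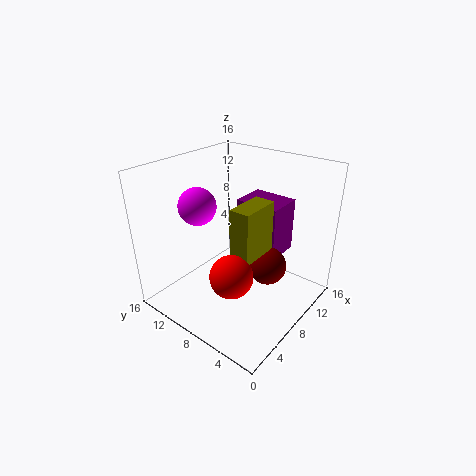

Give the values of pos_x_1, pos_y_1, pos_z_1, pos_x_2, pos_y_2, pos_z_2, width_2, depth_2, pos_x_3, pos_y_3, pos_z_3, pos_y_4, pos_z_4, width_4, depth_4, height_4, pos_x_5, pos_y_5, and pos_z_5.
pos_x_1 = 8; pos_y_1 = 4; pos_z_1 = 6; pos_x_2 = 3; pos_y_2 = 3; pos_z_2 = 9; width_2 = 4; depth_2 = 2; pos_x_3 = 2; pos_y_3 = 4; pos_z_3 = 8; pos_y_4 = 4; pos_z_4 = 6; width_4 = 4; depth_4 = 5; height_4 = 6; pos_x_5 = 5; pos_y_5 = 11; pos_z_5 = 12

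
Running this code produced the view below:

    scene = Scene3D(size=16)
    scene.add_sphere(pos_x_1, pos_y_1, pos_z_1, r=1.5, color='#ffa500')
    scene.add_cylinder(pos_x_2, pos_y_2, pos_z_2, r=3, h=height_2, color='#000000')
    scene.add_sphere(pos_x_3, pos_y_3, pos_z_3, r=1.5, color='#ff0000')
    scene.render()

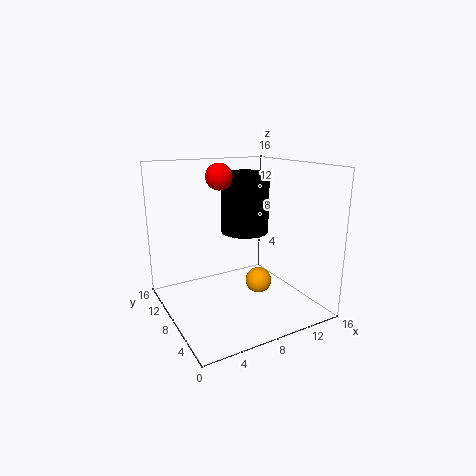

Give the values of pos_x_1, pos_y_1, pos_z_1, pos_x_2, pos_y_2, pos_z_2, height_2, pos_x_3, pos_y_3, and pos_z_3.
pos_x_1 = 10.5, pos_y_1 = 7.5, pos_z_1 = 2.5, pos_x_2 = 11.5, pos_y_2 = 12.5, pos_z_2 = 7, height_2 = 7.5, pos_x_3 = 7, pos_y_3 = 10.5, pos_z_3 = 14.5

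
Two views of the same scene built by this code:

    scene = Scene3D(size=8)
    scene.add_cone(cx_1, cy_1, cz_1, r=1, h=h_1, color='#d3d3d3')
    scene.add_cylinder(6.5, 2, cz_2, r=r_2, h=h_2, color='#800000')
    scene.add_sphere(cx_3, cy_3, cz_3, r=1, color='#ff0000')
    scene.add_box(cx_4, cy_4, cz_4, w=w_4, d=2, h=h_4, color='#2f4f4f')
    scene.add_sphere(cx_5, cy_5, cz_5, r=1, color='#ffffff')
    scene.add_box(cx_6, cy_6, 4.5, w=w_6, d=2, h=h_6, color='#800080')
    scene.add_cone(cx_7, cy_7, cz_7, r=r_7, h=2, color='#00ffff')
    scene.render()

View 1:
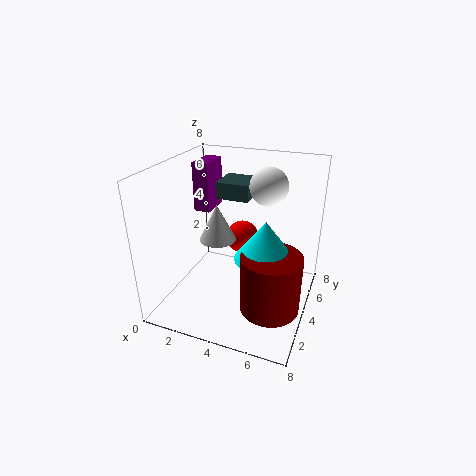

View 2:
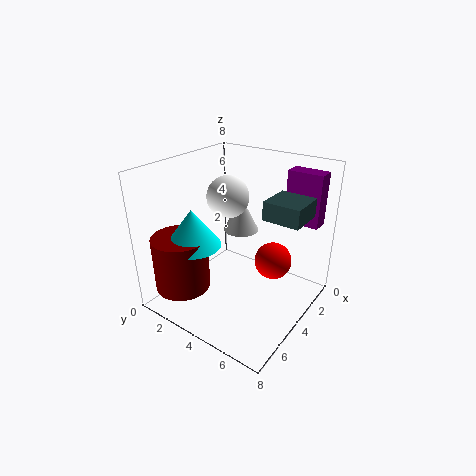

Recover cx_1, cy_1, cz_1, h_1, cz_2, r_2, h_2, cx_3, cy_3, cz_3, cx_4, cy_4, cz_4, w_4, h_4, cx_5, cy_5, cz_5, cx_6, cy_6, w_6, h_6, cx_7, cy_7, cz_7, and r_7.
cx_1 = 3, cy_1 = 3.5, cz_1 = 4, h_1 = 2, cz_2 = 1.5, r_2 = 1.5, h_2 = 3, cx_3 = 3.5, cy_3 = 6, cz_3 = 3, cx_4 = 2, cy_4 = 5.5, cz_4 = 5.5, w_4 = 2, h_4 = 1, cx_5 = 5.5, cy_5 = 4.5, cz_5 = 7, cx_6 = 0.5, cy_6 = 5.5, w_6 = 1, h_6 = 3, cx_7 = 6, cy_7 = 2.5, cz_7 = 4, r_7 = 1.5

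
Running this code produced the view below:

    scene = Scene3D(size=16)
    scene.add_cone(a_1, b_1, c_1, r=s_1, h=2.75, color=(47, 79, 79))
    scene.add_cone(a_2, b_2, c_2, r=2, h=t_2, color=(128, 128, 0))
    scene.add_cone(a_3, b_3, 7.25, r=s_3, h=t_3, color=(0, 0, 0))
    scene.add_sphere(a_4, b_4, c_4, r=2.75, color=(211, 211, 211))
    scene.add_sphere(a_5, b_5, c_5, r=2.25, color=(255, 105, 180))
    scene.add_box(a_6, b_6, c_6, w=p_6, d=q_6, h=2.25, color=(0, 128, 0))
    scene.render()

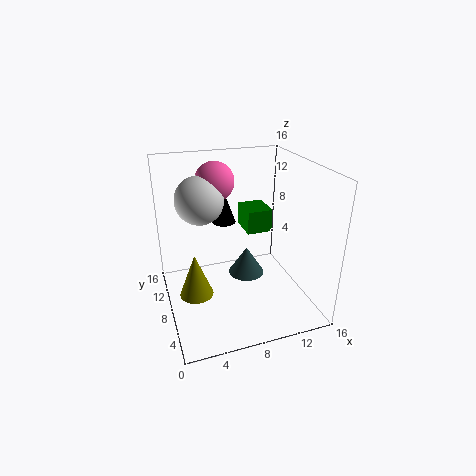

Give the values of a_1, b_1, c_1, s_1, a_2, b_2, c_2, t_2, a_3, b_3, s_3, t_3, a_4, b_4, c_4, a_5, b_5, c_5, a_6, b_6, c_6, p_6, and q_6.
a_1 = 7.5, b_1 = 4, c_1 = 6.25, s_1 = 1.75, a_2 = 3.25, b_2 = 9.5, c_2 = 0.5, t_2 = 5.25, a_3 = 8.25, b_3 = 14.25, s_3 = 1.5, t_3 = 4.25, a_4 = 4.5, b_4 = 11, c_4 = 11.75, a_5 = 6.5, b_5 = 11.75, c_5 = 13.5, a_6 = 7.75, b_6 = 4.25, c_6 = 10.25, p_6 = 2.5, q_6 = 3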